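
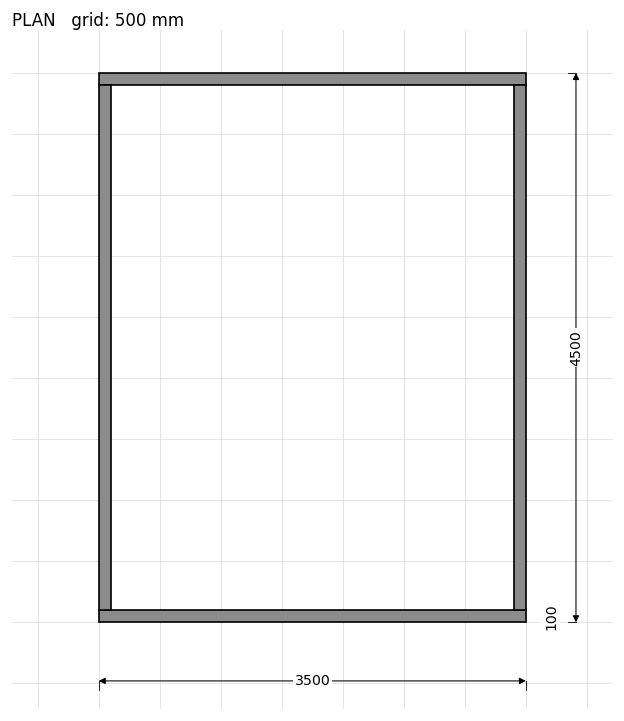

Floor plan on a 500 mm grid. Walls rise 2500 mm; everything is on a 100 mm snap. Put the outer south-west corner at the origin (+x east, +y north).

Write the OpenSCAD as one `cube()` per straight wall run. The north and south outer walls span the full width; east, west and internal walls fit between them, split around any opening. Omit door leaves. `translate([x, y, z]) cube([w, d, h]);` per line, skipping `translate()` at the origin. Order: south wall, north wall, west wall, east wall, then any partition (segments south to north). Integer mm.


cube([3500, 100, 2500]);
translate([0, 4400, 0]) cube([3500, 100, 2500]);
translate([0, 100, 0]) cube([100, 4300, 2500]);
translate([3400, 100, 0]) cube([100, 4300, 2500]);


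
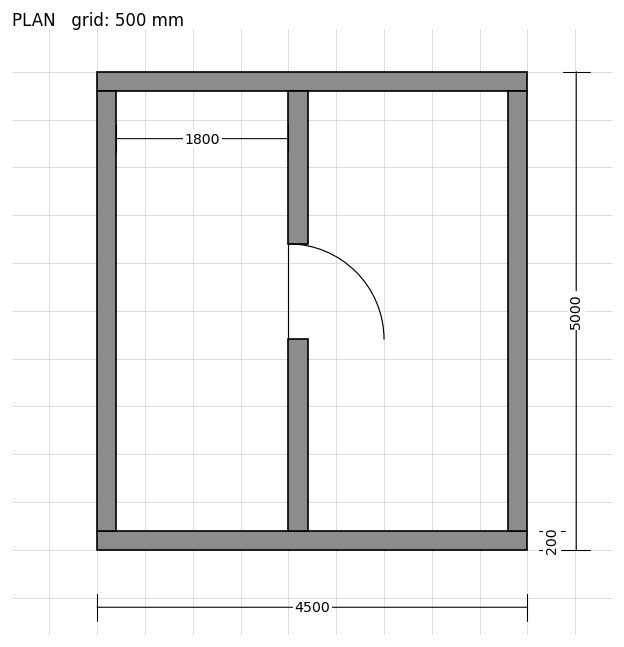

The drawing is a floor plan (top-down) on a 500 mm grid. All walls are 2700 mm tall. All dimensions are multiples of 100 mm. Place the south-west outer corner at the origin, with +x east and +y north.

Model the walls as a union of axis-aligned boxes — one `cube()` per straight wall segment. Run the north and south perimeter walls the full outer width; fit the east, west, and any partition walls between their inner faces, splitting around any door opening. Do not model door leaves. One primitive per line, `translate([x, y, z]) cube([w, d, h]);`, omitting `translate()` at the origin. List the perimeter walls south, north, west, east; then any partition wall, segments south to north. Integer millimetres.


cube([4500, 200, 2700]);
translate([0, 4800, 0]) cube([4500, 200, 2700]);
translate([0, 200, 0]) cube([200, 4600, 2700]);
translate([4300, 200, 0]) cube([200, 4600, 2700]);
translate([2000, 200, 0]) cube([200, 2000, 2700]);
translate([2000, 3200, 0]) cube([200, 1600, 2700]);


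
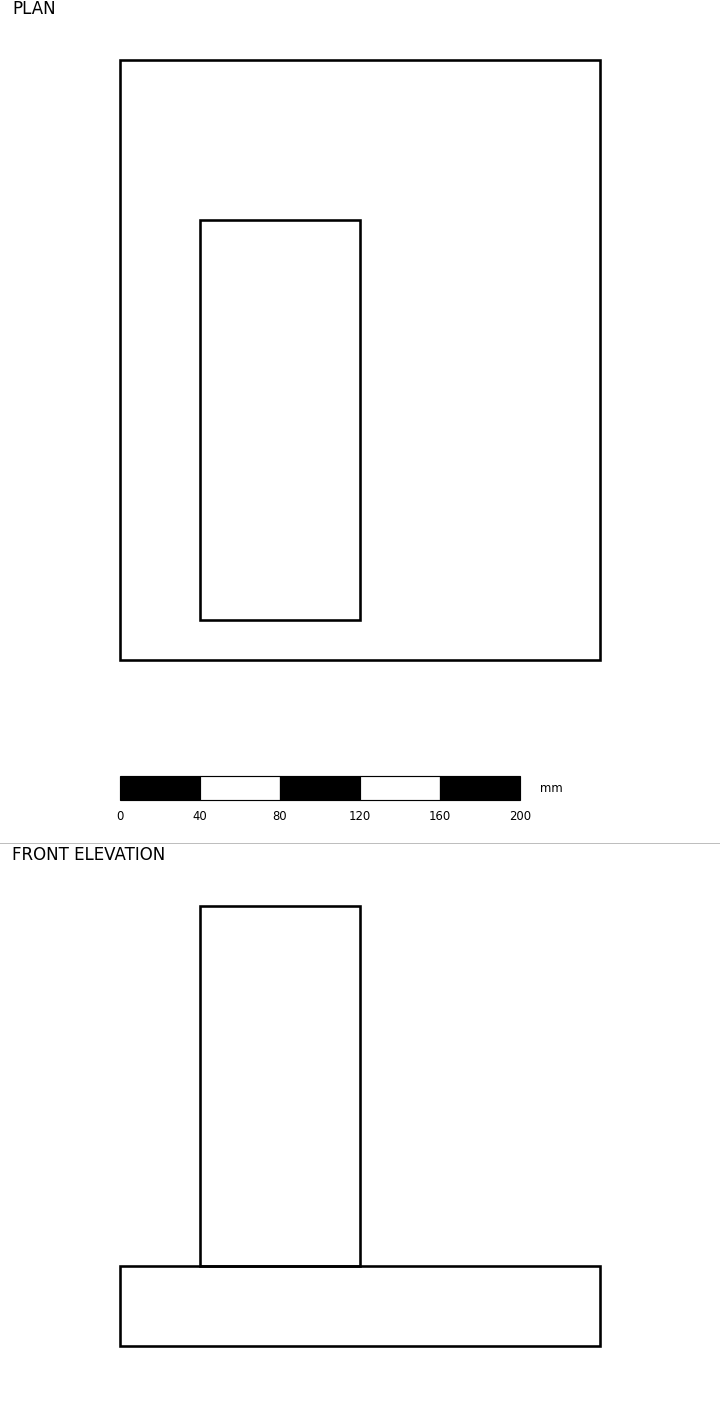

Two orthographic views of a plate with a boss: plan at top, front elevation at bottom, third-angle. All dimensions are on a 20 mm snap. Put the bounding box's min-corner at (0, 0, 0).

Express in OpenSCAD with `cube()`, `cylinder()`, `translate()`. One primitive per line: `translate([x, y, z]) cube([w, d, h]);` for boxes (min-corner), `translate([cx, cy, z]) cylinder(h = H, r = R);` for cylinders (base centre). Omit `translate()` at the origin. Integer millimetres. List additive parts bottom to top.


cube([240, 300, 40]);
translate([40, 20, 40]) cube([80, 200, 180]);


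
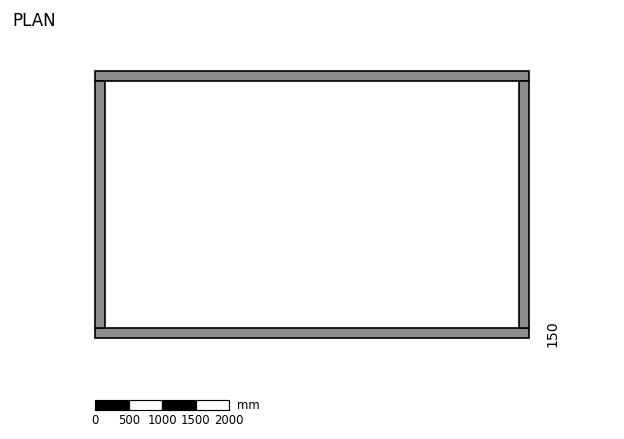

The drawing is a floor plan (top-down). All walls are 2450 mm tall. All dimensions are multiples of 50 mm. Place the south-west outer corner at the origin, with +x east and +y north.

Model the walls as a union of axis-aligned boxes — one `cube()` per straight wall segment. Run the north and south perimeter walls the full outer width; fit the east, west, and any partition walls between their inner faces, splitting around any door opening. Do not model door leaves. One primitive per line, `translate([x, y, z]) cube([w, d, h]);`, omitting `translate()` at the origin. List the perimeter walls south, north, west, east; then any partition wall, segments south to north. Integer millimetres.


cube([6500, 150, 2450]);
translate([0, 3850, 0]) cube([6500, 150, 2450]);
translate([0, 150, 0]) cube([150, 3700, 2450]);
translate([6350, 150, 0]) cube([150, 3700, 2450]);


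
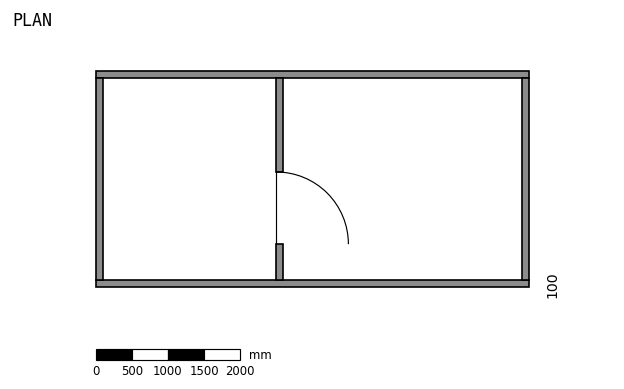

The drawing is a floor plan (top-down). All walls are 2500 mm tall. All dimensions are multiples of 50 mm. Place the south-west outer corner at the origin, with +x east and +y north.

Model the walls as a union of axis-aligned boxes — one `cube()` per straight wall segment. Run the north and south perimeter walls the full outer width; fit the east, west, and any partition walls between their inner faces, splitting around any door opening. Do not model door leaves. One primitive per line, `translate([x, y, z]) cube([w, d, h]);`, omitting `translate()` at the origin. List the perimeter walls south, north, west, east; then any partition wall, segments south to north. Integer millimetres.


cube([6000, 100, 2500]);
translate([0, 2900, 0]) cube([6000, 100, 2500]);
translate([0, 100, 0]) cube([100, 2800, 2500]);
translate([5900, 100, 0]) cube([100, 2800, 2500]);
translate([2500, 100, 0]) cube([100, 500, 2500]);
translate([2500, 1600, 0]) cube([100, 1300, 2500]);


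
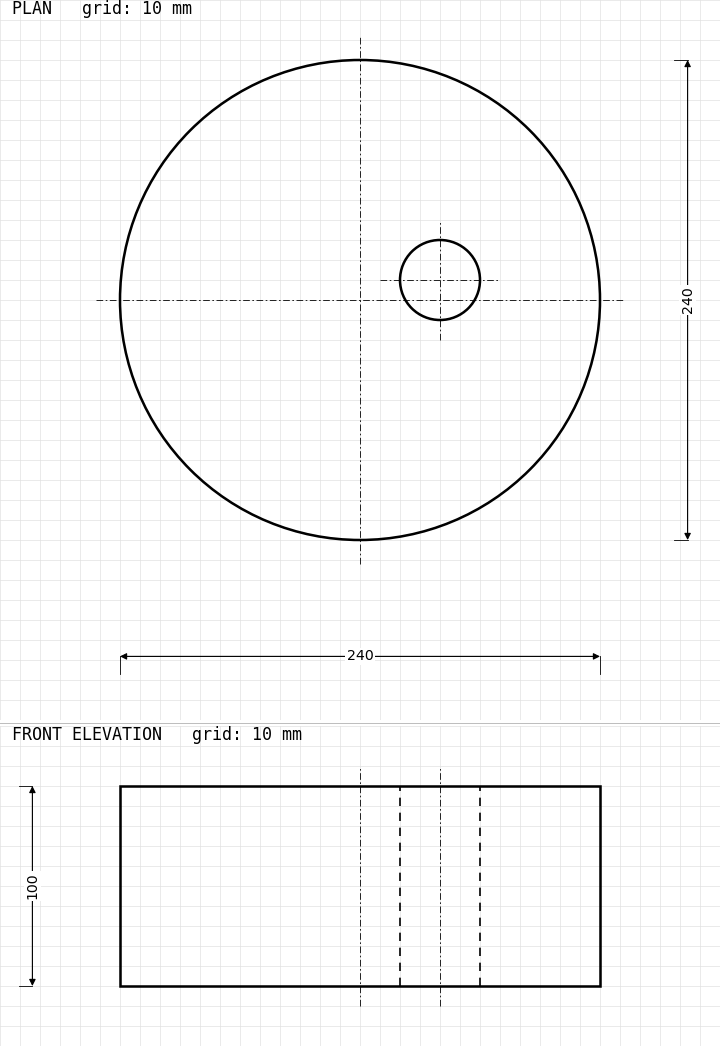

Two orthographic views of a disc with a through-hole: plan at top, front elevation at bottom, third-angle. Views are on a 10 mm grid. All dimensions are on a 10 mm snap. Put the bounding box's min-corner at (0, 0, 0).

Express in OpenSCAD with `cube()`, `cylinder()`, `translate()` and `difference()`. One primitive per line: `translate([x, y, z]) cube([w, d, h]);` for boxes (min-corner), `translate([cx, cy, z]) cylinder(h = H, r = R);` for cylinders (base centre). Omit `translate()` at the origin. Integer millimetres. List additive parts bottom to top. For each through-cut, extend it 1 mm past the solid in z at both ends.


difference() {
  translate([120, 120, 0]) cylinder(h = 100, r = 120);
  translate([160, 130, -1]) cylinder(h = 102, r = 20);
}


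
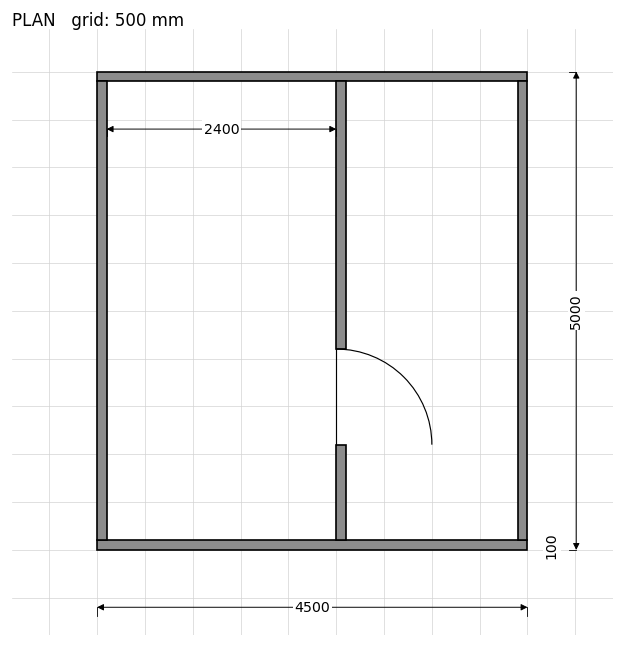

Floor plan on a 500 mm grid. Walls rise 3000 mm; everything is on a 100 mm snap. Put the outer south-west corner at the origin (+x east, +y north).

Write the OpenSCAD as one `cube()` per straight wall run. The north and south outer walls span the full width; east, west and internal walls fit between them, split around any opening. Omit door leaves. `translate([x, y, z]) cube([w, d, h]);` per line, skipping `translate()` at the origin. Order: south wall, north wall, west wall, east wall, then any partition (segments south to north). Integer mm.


cube([4500, 100, 3000]);
translate([0, 4900, 0]) cube([4500, 100, 3000]);
translate([0, 100, 0]) cube([100, 4800, 3000]);
translate([4400, 100, 0]) cube([100, 4800, 3000]);
translate([2500, 100, 0]) cube([100, 1000, 3000]);
translate([2500, 2100, 0]) cube([100, 2800, 3000]);


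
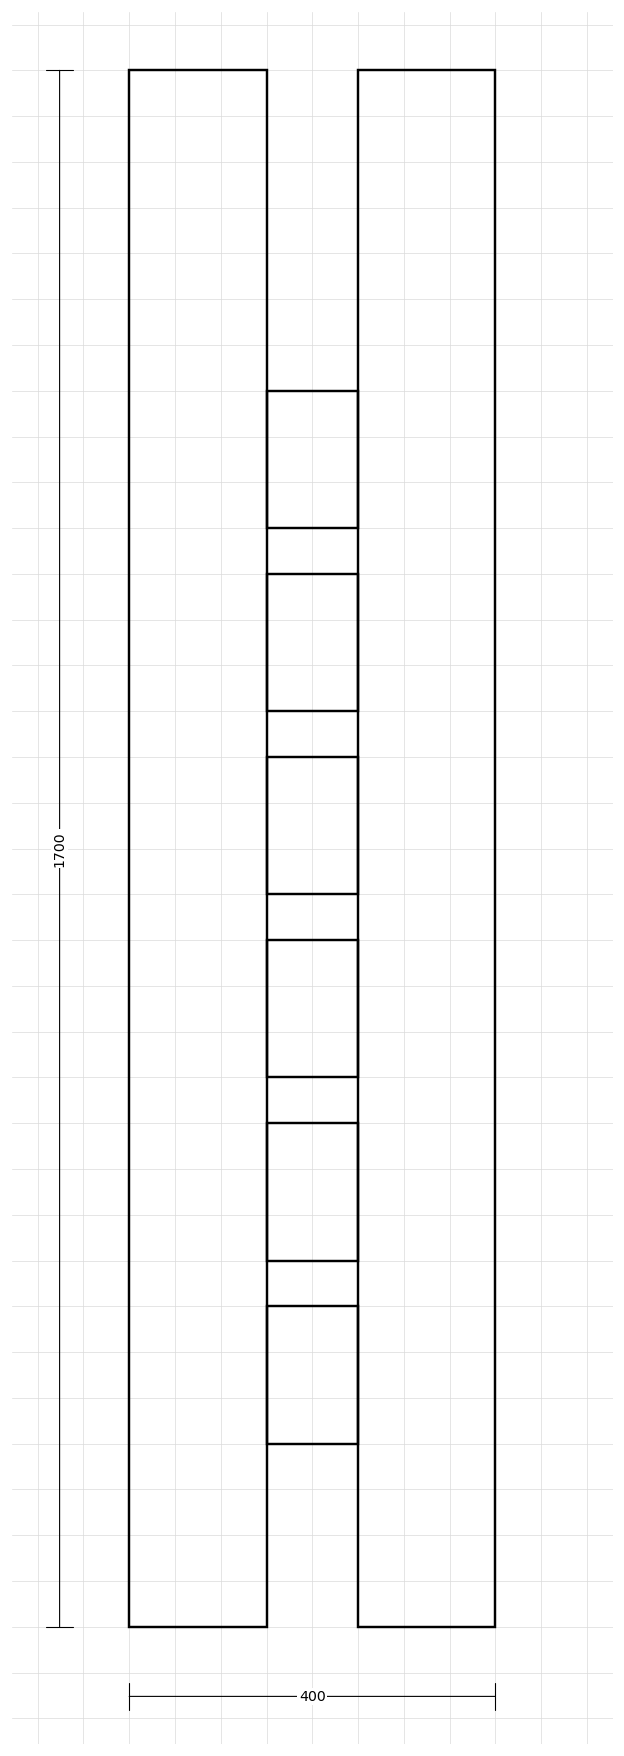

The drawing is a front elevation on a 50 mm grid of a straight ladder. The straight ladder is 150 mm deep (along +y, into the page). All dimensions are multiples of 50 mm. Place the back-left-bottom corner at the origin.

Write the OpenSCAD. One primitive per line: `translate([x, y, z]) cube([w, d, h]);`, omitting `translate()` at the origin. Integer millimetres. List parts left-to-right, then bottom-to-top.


cube([150, 150, 1700]);
translate([150, 0, 200]) cube([100, 150, 150]);
translate([150, 0, 400]) cube([100, 150, 150]);
translate([150, 0, 600]) cube([100, 150, 150]);
translate([150, 0, 800]) cube([100, 150, 150]);
translate([150, 0, 1000]) cube([100, 150, 150]);
translate([150, 0, 1200]) cube([100, 150, 150]);
translate([250, 0, 0]) cube([150, 150, 1700]);


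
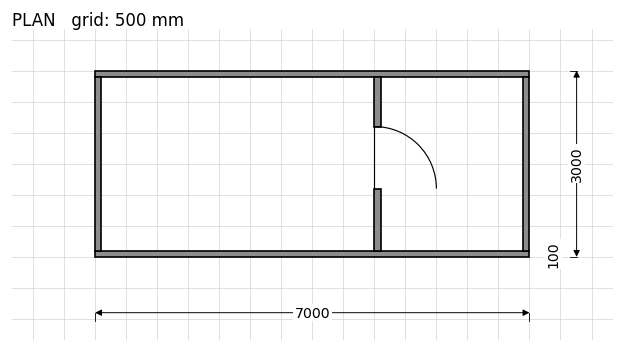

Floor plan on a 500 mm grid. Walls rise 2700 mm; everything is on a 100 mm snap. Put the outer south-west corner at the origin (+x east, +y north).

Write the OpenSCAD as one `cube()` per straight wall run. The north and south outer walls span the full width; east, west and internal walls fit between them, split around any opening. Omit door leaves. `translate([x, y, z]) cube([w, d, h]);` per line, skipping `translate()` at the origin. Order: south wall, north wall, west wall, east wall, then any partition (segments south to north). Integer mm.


cube([7000, 100, 2700]);
translate([0, 2900, 0]) cube([7000, 100, 2700]);
translate([0, 100, 0]) cube([100, 2800, 2700]);
translate([6900, 100, 0]) cube([100, 2800, 2700]);
translate([4500, 100, 0]) cube([100, 1000, 2700]);
translate([4500, 2100, 0]) cube([100, 800, 2700]);


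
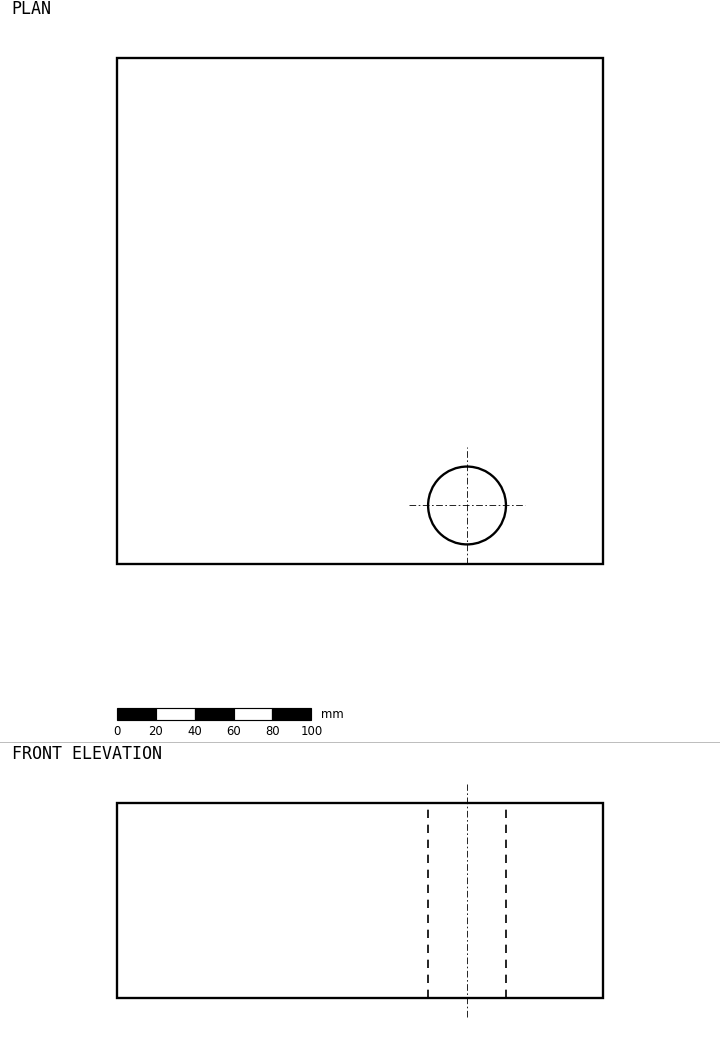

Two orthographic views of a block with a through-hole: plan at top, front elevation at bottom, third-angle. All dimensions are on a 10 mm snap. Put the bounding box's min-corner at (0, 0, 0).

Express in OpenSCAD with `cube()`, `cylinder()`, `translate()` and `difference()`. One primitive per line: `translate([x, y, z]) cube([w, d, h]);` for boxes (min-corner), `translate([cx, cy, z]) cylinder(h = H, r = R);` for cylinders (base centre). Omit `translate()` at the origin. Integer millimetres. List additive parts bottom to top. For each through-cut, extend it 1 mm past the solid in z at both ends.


difference() {
  cube([250, 260, 100]);
  translate([180, 30, -1]) cylinder(h = 102, r = 20);
}


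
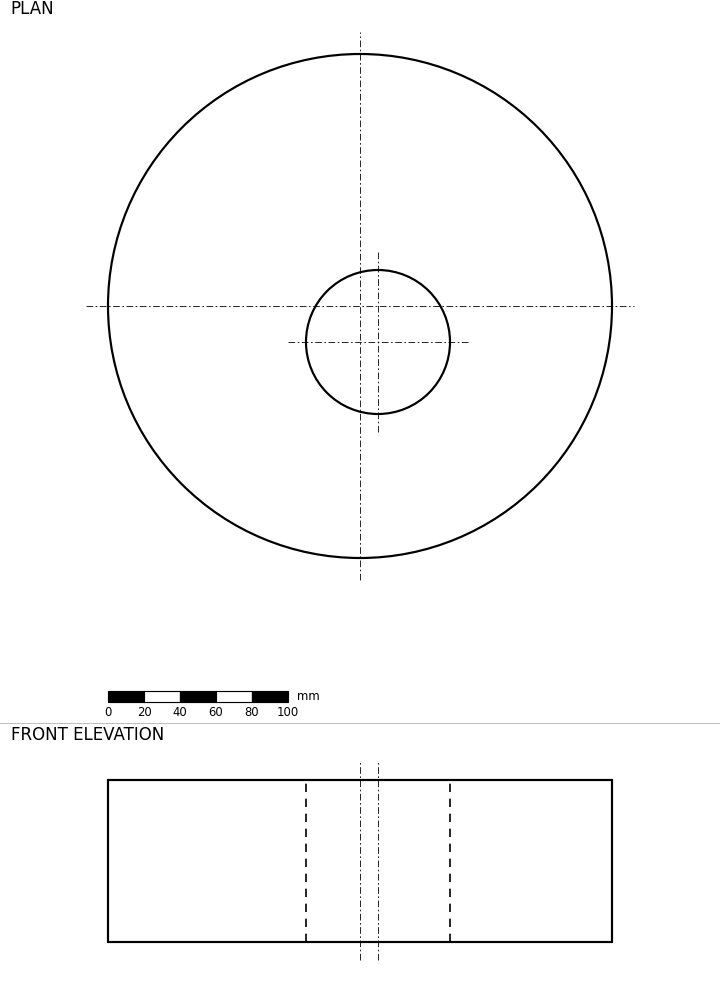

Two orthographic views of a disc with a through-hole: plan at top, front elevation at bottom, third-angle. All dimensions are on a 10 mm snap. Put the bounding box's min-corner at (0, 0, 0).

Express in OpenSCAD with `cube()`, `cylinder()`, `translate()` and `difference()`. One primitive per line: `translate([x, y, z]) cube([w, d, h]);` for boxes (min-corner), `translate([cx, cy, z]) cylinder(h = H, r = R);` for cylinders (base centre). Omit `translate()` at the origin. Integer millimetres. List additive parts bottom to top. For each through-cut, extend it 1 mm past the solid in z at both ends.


difference() {
  translate([140, 140, 0]) cylinder(h = 90, r = 140);
  translate([150, 120, -1]) cylinder(h = 92, r = 40);
}


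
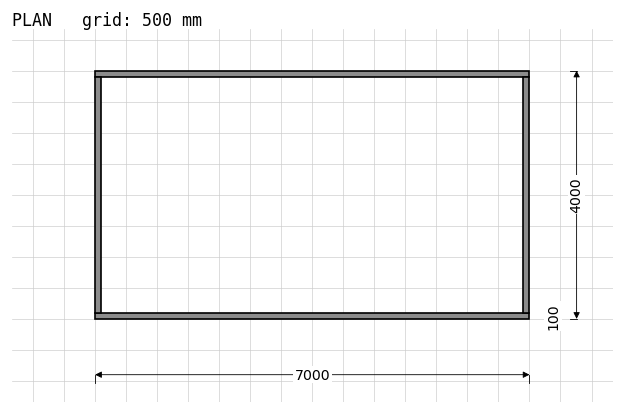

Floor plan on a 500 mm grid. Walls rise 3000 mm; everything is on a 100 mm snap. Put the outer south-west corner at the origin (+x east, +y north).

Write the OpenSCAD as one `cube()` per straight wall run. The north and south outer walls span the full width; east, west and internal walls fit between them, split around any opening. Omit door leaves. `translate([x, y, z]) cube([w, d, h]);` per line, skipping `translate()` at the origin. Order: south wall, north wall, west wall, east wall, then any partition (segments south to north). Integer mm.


cube([7000, 100, 3000]);
translate([0, 3900, 0]) cube([7000, 100, 3000]);
translate([0, 100, 0]) cube([100, 3800, 3000]);
translate([6900, 100, 0]) cube([100, 3800, 3000]);


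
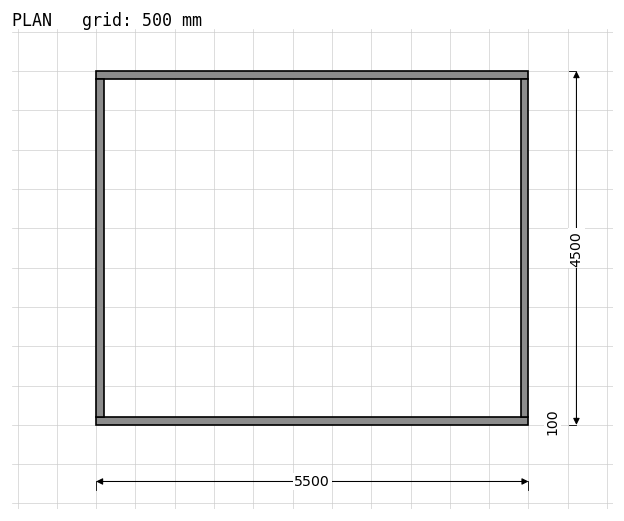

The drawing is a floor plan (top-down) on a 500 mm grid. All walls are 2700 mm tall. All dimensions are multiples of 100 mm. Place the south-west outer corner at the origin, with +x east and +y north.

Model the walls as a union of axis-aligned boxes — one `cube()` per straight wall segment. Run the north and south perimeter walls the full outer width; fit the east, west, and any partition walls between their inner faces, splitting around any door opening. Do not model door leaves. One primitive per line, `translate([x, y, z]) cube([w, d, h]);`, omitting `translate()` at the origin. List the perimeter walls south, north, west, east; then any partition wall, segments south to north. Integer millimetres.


cube([5500, 100, 2700]);
translate([0, 4400, 0]) cube([5500, 100, 2700]);
translate([0, 100, 0]) cube([100, 4300, 2700]);
translate([5400, 100, 0]) cube([100, 4300, 2700]);


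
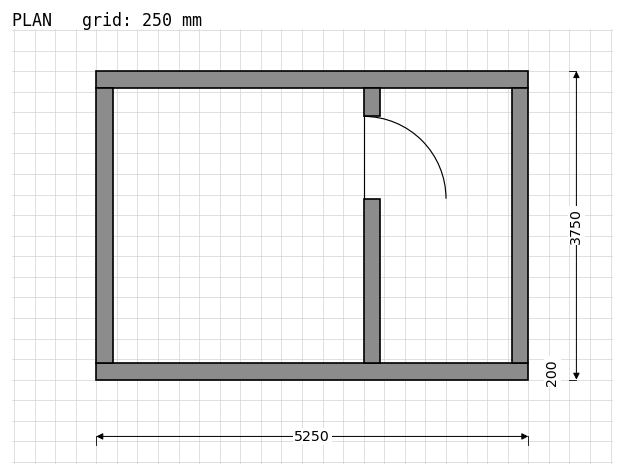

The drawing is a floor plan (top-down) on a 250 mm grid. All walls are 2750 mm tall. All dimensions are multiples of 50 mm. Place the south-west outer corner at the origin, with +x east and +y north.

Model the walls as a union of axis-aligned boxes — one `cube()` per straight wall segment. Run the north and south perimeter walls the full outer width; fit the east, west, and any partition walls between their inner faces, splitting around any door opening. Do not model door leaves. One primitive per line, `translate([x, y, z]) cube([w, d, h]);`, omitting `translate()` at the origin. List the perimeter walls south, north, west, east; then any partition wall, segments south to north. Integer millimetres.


cube([5250, 200, 2750]);
translate([0, 3550, 0]) cube([5250, 200, 2750]);
translate([0, 200, 0]) cube([200, 3350, 2750]);
translate([5050, 200, 0]) cube([200, 3350, 2750]);
translate([3250, 200, 0]) cube([200, 2000, 2750]);
translate([3250, 3200, 0]) cube([200, 350, 2750]);


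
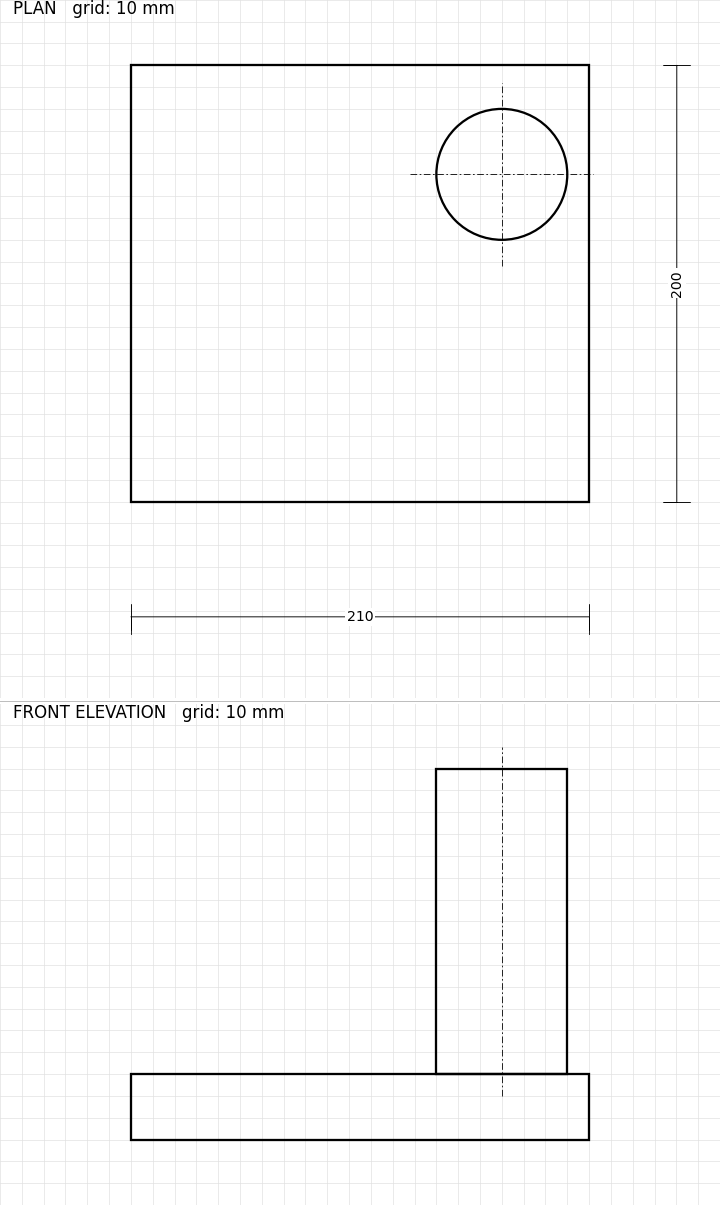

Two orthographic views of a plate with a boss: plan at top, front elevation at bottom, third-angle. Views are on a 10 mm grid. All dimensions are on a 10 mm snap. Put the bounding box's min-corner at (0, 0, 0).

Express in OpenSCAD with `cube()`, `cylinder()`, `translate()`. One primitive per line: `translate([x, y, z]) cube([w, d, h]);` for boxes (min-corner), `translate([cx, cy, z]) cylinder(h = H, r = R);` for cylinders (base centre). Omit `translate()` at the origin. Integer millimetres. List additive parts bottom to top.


cube([210, 200, 30]);
translate([170, 150, 30]) cylinder(h = 140, r = 30);


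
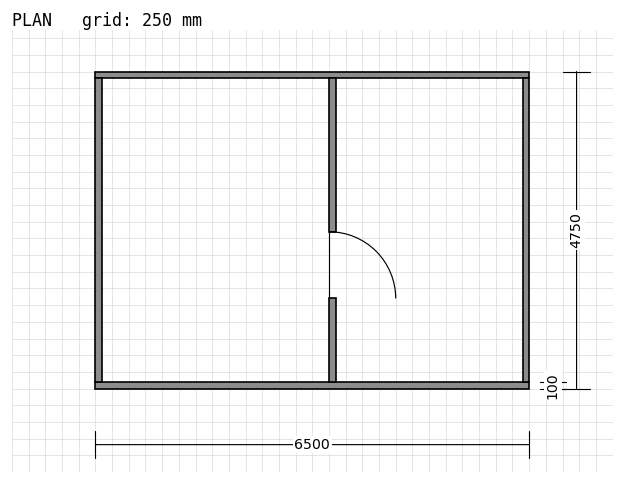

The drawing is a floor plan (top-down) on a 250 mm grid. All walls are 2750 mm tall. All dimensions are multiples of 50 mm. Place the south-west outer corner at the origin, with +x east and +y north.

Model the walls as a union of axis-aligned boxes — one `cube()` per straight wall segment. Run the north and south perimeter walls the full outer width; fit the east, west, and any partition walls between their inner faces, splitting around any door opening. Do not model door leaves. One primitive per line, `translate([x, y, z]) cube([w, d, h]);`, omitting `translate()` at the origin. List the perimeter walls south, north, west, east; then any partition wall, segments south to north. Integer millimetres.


cube([6500, 100, 2750]);
translate([0, 4650, 0]) cube([6500, 100, 2750]);
translate([0, 100, 0]) cube([100, 4550, 2750]);
translate([6400, 100, 0]) cube([100, 4550, 2750]);
translate([3500, 100, 0]) cube([100, 1250, 2750]);
translate([3500, 2350, 0]) cube([100, 2300, 2750]);


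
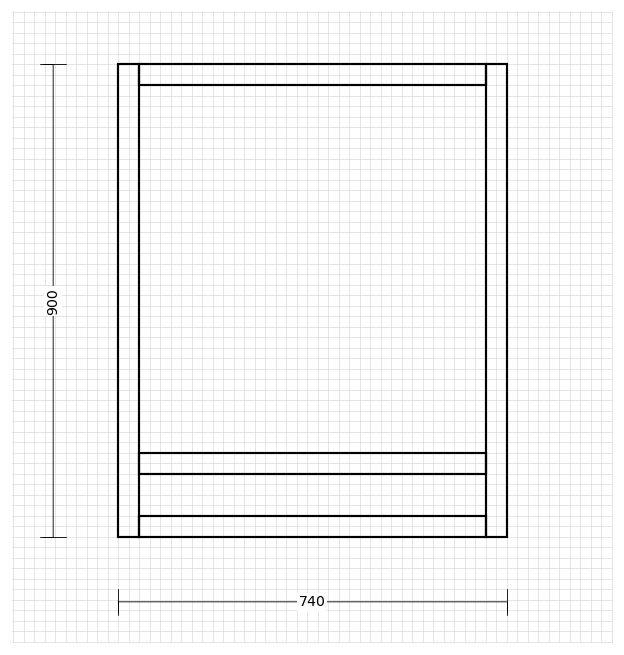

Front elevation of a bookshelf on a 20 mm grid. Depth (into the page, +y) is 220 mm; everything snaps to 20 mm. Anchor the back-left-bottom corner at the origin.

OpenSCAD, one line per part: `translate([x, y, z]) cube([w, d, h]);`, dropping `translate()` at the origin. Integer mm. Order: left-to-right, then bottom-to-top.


cube([40, 220, 900]);
translate([40, 0, 0]) cube([660, 220, 40]);
translate([40, 0, 120]) cube([660, 220, 40]);
translate([40, 0, 860]) cube([660, 220, 40]);
translate([700, 0, 0]) cube([40, 220, 900]);


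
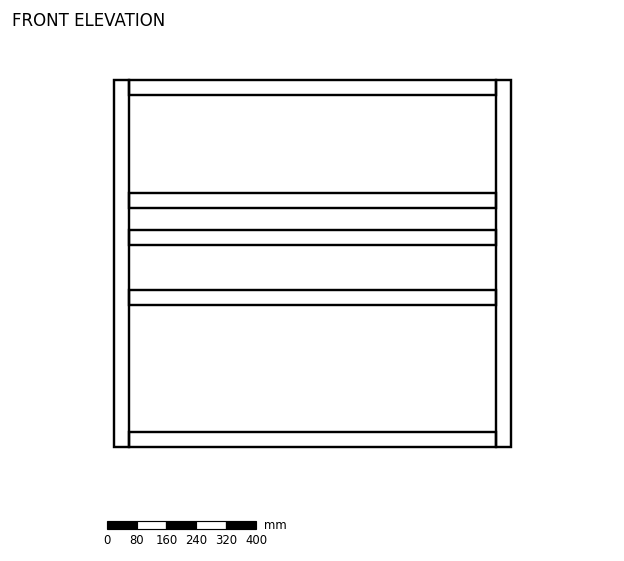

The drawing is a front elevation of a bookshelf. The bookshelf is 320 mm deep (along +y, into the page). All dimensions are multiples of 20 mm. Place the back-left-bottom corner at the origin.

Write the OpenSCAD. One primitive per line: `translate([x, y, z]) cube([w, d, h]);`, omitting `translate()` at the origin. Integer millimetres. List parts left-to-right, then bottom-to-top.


cube([40, 320, 980]);
translate([40, 0, 0]) cube([980, 320, 40]);
translate([40, 0, 380]) cube([980, 320, 40]);
translate([40, 0, 540]) cube([980, 320, 40]);
translate([40, 0, 640]) cube([980, 320, 40]);
translate([40, 0, 940]) cube([980, 320, 40]);
translate([1020, 0, 0]) cube([40, 320, 980]);


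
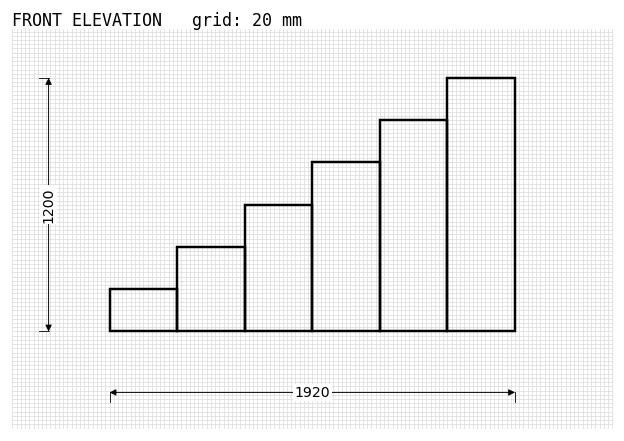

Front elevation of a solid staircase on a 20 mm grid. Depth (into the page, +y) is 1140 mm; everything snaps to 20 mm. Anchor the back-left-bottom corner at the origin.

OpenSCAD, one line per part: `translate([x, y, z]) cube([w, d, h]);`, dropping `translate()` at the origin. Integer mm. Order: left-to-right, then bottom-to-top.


cube([320, 1140, 200]);
translate([320, 0, 0]) cube([320, 1140, 400]);
translate([640, 0, 0]) cube([320, 1140, 600]);
translate([960, 0, 0]) cube([320, 1140, 800]);
translate([1280, 0, 0]) cube([320, 1140, 1000]);
translate([1600, 0, 0]) cube([320, 1140, 1200]);


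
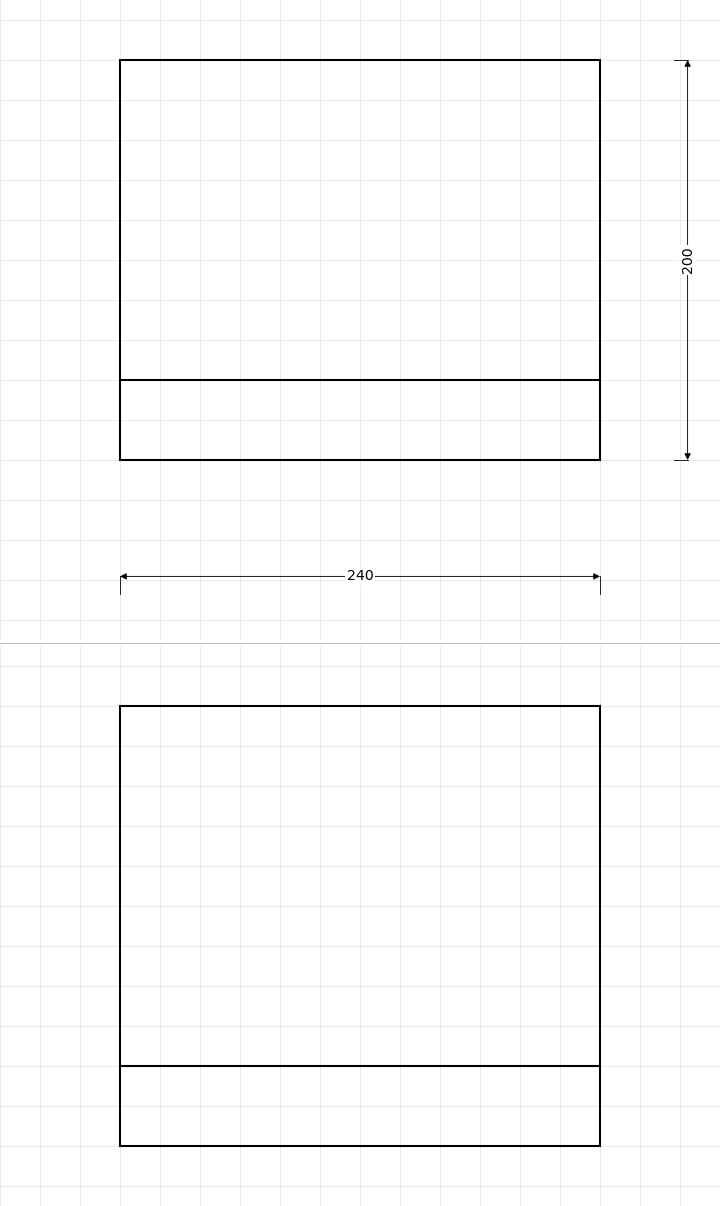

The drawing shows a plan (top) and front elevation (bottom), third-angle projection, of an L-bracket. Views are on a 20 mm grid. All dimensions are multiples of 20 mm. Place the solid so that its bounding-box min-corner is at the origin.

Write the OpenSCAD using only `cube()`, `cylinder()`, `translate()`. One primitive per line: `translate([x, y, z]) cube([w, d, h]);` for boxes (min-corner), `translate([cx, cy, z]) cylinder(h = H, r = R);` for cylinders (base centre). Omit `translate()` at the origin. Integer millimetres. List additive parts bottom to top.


cube([240, 200, 40]);
translate([0, 0, 40]) cube([240, 40, 180]);


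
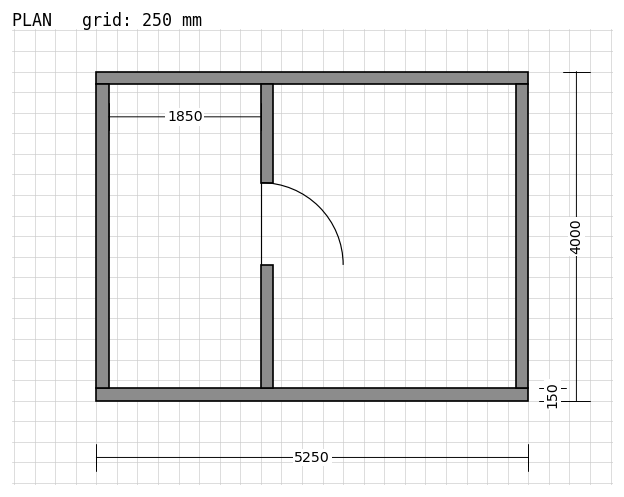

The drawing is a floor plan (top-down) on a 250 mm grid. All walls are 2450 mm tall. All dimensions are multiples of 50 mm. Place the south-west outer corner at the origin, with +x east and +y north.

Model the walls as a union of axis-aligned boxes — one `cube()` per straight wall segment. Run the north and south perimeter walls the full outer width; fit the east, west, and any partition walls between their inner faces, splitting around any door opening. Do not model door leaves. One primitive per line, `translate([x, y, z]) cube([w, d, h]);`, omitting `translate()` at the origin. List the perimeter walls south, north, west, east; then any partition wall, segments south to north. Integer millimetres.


cube([5250, 150, 2450]);
translate([0, 3850, 0]) cube([5250, 150, 2450]);
translate([0, 150, 0]) cube([150, 3700, 2450]);
translate([5100, 150, 0]) cube([150, 3700, 2450]);
translate([2000, 150, 0]) cube([150, 1500, 2450]);
translate([2000, 2650, 0]) cube([150, 1200, 2450]);


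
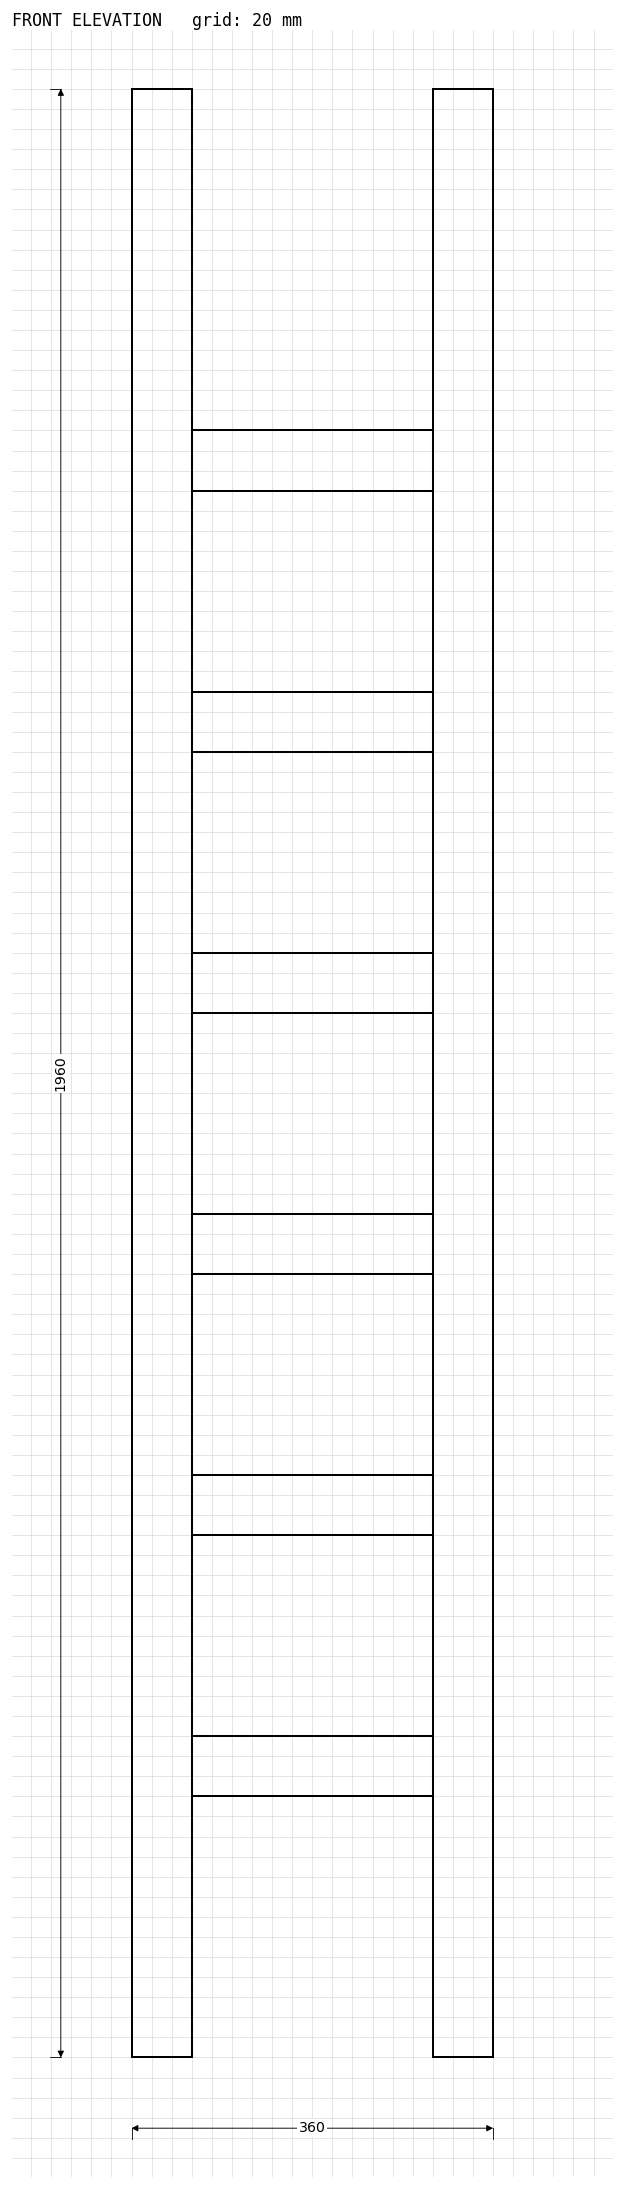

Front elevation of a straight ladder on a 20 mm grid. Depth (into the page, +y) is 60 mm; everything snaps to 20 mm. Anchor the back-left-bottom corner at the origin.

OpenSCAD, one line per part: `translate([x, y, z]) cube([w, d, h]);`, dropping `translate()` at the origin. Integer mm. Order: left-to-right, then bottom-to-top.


cube([60, 60, 1960]);
translate([60, 0, 260]) cube([240, 60, 60]);
translate([60, 0, 520]) cube([240, 60, 60]);
translate([60, 0, 780]) cube([240, 60, 60]);
translate([60, 0, 1040]) cube([240, 60, 60]);
translate([60, 0, 1300]) cube([240, 60, 60]);
translate([60, 0, 1560]) cube([240, 60, 60]);
translate([300, 0, 0]) cube([60, 60, 1960]);


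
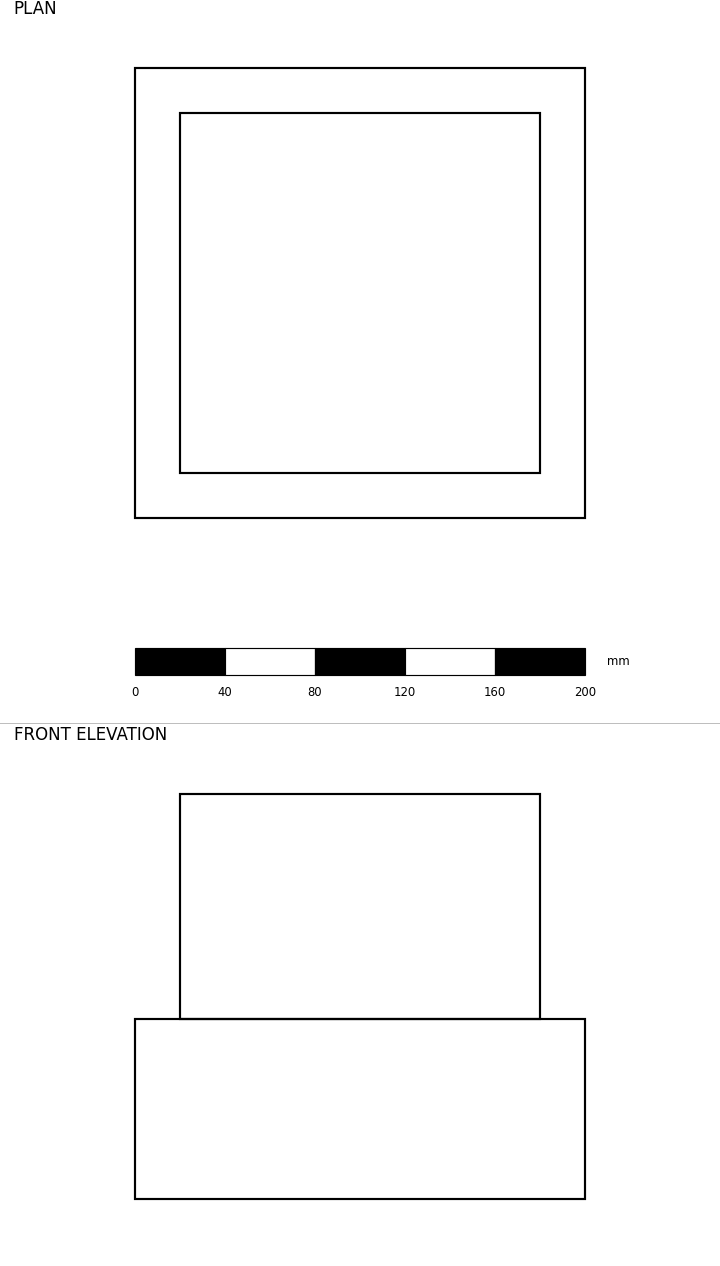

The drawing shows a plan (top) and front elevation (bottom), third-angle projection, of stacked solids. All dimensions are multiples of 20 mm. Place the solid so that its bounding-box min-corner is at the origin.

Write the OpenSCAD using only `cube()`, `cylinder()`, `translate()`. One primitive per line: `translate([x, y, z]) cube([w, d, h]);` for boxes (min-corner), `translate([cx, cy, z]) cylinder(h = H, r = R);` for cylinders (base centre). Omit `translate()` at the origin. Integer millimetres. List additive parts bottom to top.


cube([200, 200, 80]);
translate([20, 20, 80]) cube([160, 160, 100]);


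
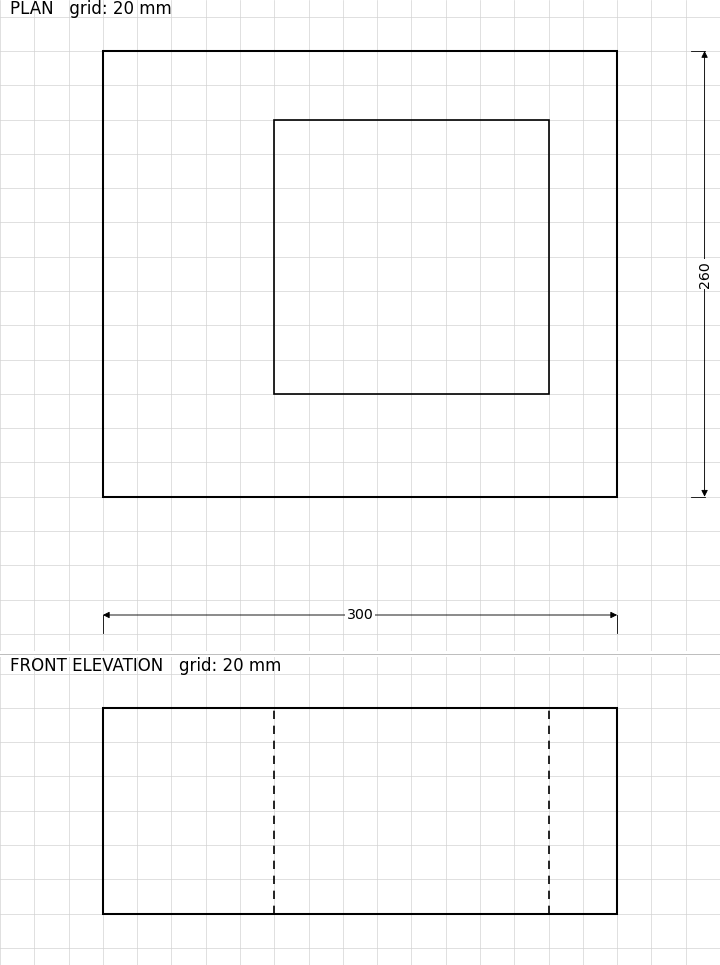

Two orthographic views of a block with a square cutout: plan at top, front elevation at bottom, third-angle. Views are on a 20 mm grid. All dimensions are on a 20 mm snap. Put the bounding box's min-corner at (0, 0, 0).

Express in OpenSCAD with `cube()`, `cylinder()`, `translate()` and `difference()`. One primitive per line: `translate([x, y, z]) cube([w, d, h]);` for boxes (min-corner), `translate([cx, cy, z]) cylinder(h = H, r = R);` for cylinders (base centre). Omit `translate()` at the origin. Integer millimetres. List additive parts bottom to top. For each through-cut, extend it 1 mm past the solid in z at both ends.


difference() {
  cube([300, 260, 120]);
  translate([100, 60, -1]) cube([160, 160, 122]);
}


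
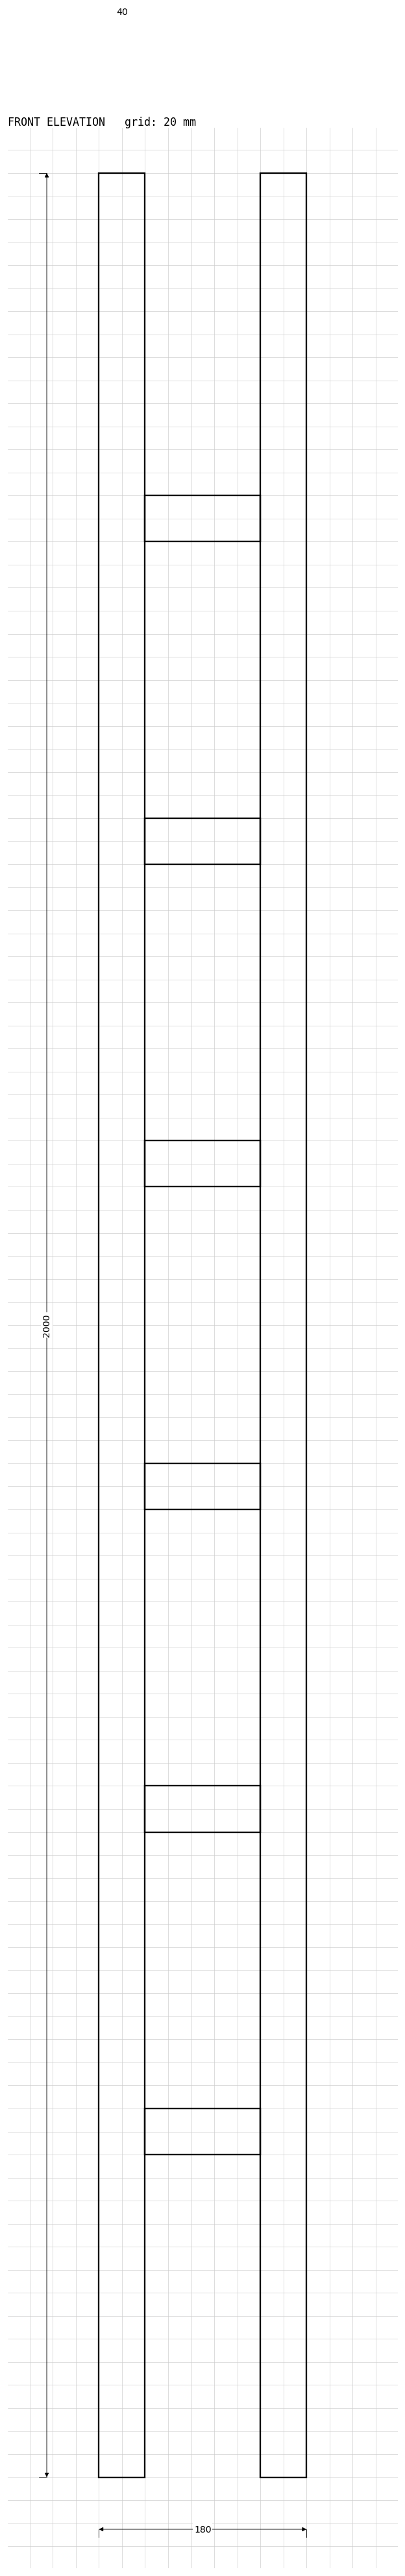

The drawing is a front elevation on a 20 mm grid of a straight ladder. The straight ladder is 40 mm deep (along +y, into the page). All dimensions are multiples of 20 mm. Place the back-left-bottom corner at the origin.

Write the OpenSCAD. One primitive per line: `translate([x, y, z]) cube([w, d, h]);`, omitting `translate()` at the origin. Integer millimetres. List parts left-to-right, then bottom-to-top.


cube([40, 40, 2000]);
translate([40, 0, 280]) cube([100, 40, 40]);
translate([40, 0, 560]) cube([100, 40, 40]);
translate([40, 0, 840]) cube([100, 40, 40]);
translate([40, 0, 1120]) cube([100, 40, 40]);
translate([40, 0, 1400]) cube([100, 40, 40]);
translate([40, 0, 1680]) cube([100, 40, 40]);
translate([140, 0, 0]) cube([40, 40, 2000]);


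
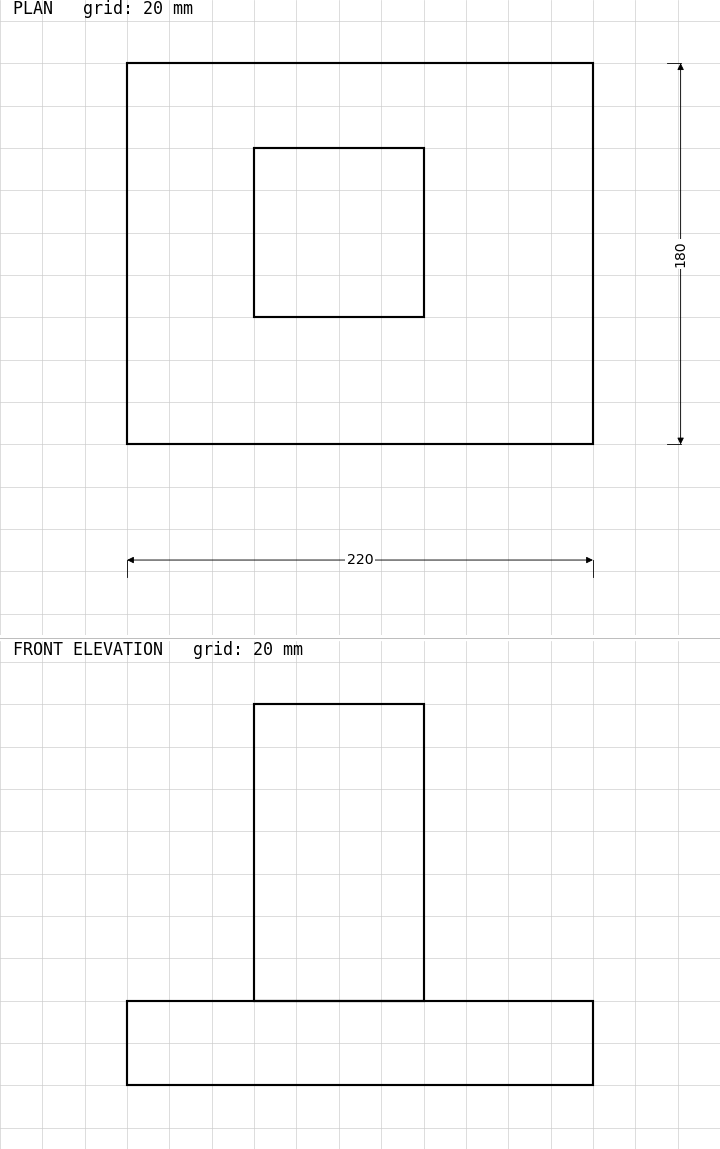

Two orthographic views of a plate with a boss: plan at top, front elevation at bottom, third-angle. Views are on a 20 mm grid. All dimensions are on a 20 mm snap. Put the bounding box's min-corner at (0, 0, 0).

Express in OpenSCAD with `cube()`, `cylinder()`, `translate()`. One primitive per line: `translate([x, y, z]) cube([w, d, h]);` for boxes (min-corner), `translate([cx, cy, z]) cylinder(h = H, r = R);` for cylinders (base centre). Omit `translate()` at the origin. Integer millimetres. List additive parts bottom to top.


cube([220, 180, 40]);
translate([60, 60, 40]) cube([80, 80, 140]);


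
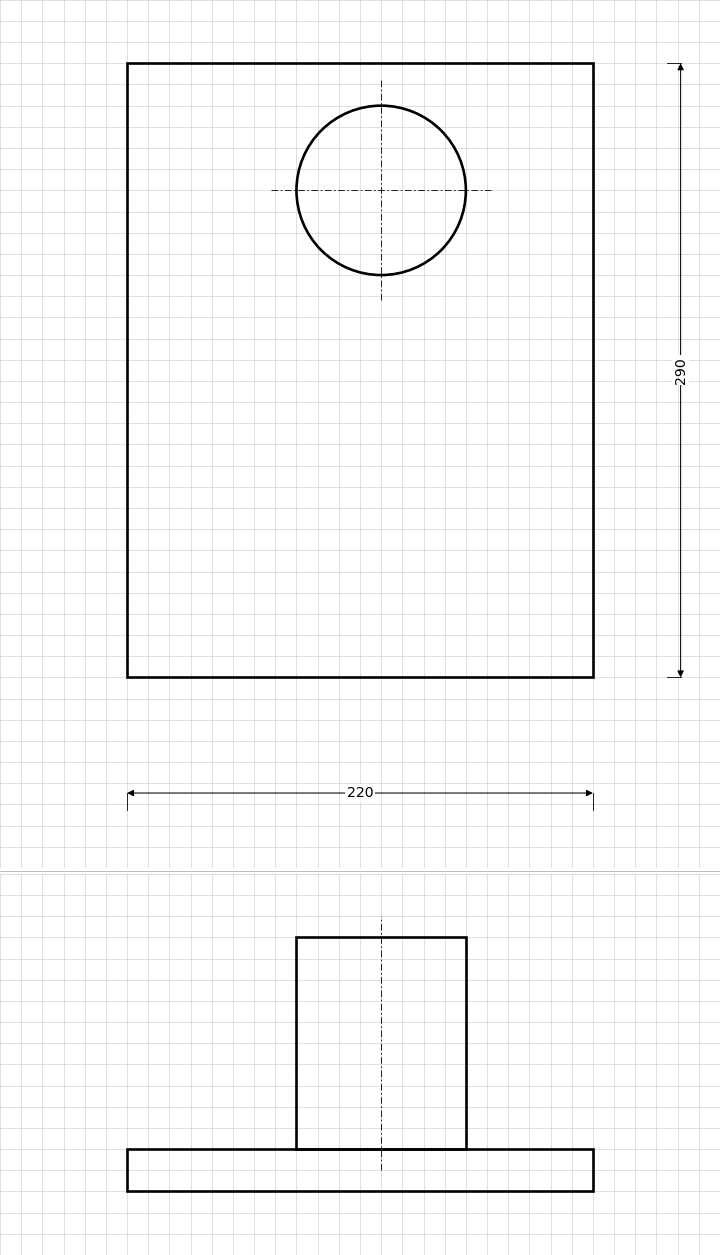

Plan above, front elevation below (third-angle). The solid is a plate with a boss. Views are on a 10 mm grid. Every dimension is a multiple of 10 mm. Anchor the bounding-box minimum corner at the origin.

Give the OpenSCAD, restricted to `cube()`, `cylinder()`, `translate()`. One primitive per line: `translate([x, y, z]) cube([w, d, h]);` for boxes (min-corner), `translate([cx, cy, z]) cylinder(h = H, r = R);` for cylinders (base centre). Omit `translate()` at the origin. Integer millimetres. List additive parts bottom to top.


cube([220, 290, 20]);
translate([120, 230, 20]) cylinder(h = 100, r = 40);


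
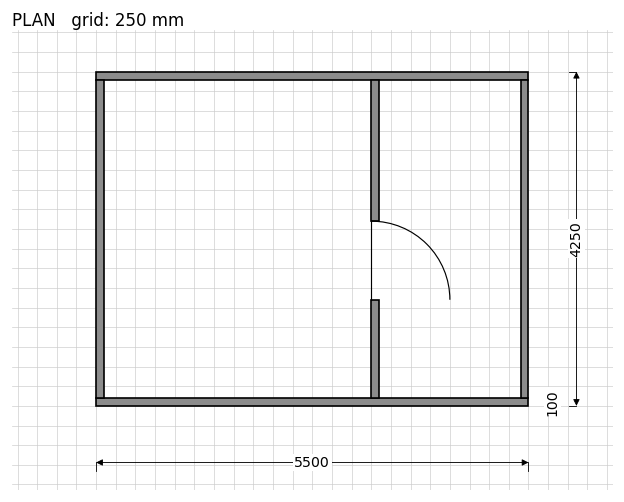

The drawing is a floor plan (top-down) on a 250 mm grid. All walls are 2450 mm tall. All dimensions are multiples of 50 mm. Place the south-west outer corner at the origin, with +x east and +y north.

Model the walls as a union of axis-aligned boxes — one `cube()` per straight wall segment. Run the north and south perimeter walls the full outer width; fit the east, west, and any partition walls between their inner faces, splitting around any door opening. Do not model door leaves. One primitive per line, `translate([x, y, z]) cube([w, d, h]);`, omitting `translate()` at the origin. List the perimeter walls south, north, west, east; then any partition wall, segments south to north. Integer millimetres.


cube([5500, 100, 2450]);
translate([0, 4150, 0]) cube([5500, 100, 2450]);
translate([0, 100, 0]) cube([100, 4050, 2450]);
translate([5400, 100, 0]) cube([100, 4050, 2450]);
translate([3500, 100, 0]) cube([100, 1250, 2450]);
translate([3500, 2350, 0]) cube([100, 1800, 2450]);


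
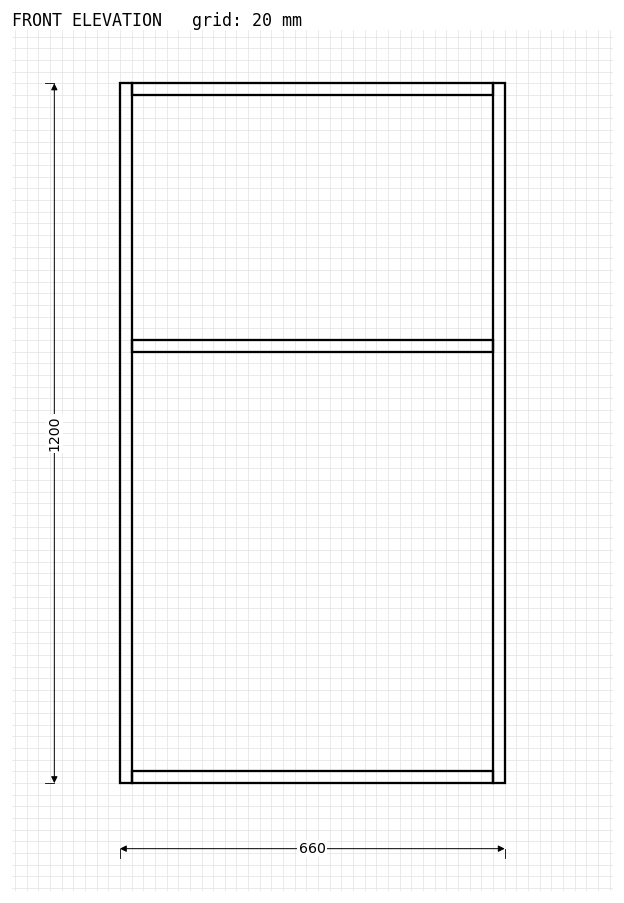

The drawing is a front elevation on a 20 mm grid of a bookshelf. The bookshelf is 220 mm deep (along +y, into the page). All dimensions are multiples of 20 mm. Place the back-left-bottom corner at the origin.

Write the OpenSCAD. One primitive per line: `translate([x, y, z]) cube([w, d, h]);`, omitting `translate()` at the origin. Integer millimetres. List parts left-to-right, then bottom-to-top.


cube([20, 220, 1200]);
translate([20, 0, 0]) cube([620, 220, 20]);
translate([20, 0, 740]) cube([620, 220, 20]);
translate([20, 0, 1180]) cube([620, 220, 20]);
translate([640, 0, 0]) cube([20, 220, 1200]);


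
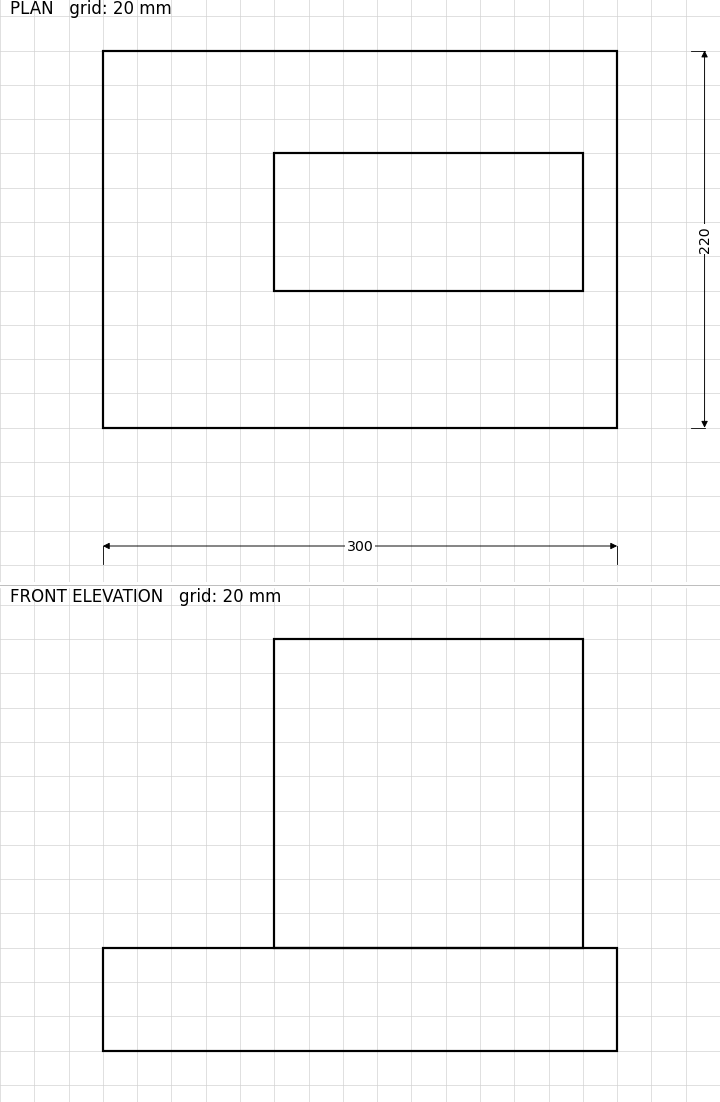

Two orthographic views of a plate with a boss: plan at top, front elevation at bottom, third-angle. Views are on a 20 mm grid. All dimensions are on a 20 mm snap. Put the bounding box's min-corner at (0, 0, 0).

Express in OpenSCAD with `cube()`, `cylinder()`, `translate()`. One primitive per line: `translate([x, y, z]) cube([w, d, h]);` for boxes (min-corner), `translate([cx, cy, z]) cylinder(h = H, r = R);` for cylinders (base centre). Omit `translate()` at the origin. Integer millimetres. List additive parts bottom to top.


cube([300, 220, 60]);
translate([100, 80, 60]) cube([180, 80, 180]);


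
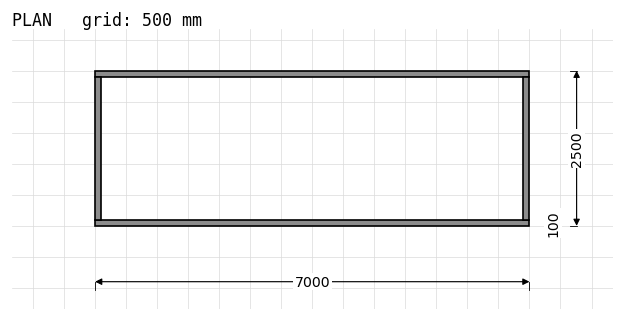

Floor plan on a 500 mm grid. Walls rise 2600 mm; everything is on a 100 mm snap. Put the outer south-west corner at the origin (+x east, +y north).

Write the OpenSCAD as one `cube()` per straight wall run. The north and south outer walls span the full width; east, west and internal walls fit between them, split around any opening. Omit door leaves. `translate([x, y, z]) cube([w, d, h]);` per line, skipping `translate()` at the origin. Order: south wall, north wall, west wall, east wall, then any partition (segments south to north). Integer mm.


cube([7000, 100, 2600]);
translate([0, 2400, 0]) cube([7000, 100, 2600]);
translate([0, 100, 0]) cube([100, 2300, 2600]);
translate([6900, 100, 0]) cube([100, 2300, 2600]);


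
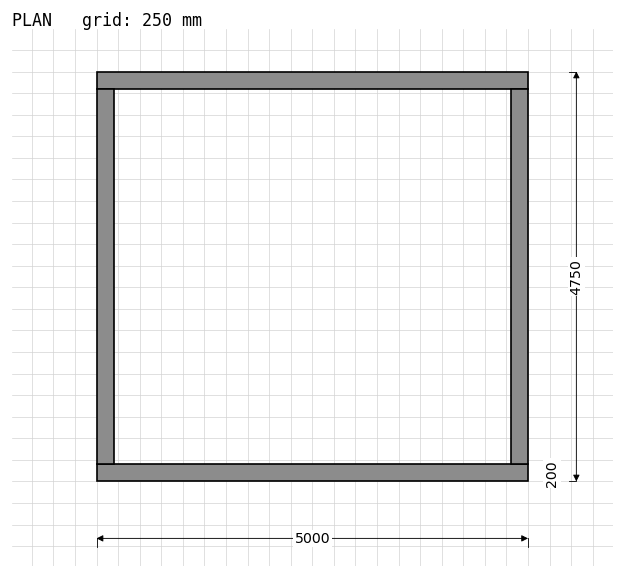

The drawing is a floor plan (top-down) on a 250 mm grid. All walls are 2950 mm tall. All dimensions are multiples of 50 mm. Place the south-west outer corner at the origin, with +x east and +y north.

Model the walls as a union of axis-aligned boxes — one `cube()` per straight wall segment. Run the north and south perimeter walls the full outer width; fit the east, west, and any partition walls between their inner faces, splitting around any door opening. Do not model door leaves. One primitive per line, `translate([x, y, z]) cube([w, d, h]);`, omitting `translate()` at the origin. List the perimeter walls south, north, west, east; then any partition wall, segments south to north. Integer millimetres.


cube([5000, 200, 2950]);
translate([0, 4550, 0]) cube([5000, 200, 2950]);
translate([0, 200, 0]) cube([200, 4350, 2950]);
translate([4800, 200, 0]) cube([200, 4350, 2950]);


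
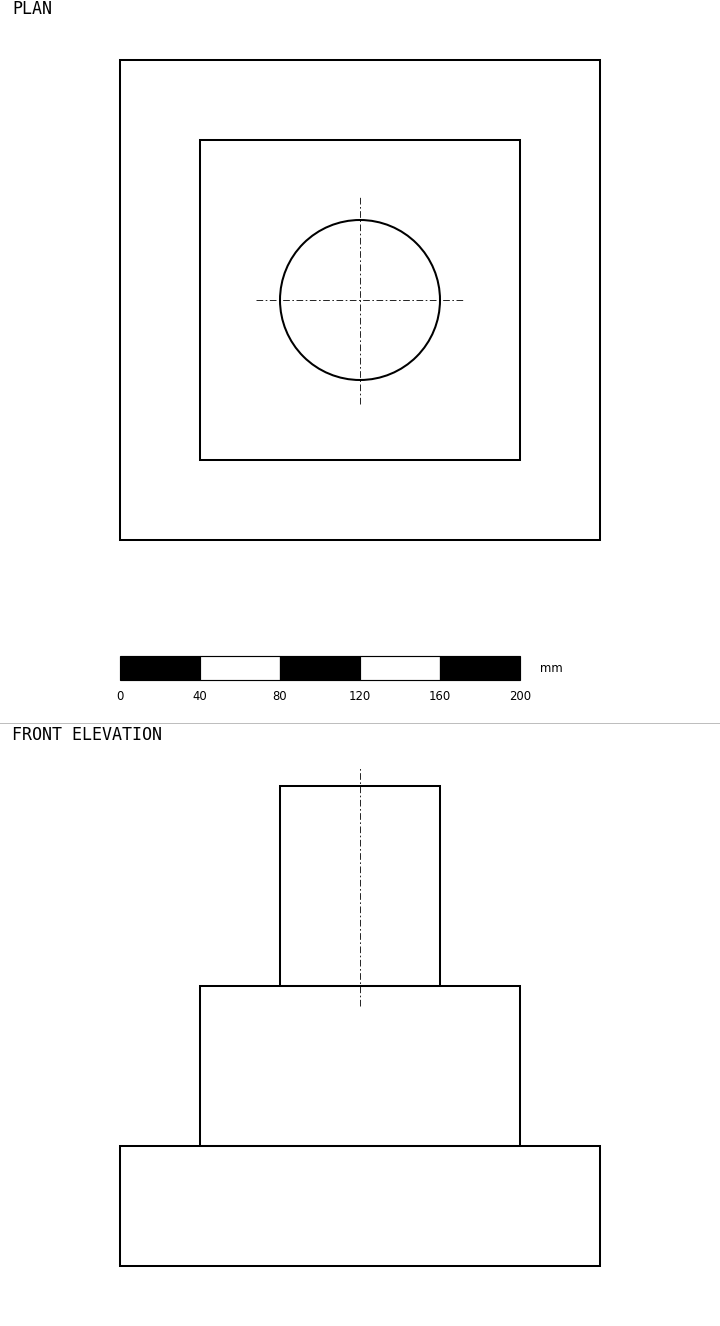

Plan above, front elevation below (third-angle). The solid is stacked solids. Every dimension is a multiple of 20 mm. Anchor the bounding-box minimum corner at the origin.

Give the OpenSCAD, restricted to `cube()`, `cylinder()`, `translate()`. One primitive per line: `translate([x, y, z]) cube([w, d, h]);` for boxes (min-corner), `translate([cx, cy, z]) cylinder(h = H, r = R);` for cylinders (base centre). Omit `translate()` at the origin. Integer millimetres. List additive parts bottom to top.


cube([240, 240, 60]);
translate([40, 40, 60]) cube([160, 160, 80]);
translate([120, 120, 140]) cylinder(h = 100, r = 40);


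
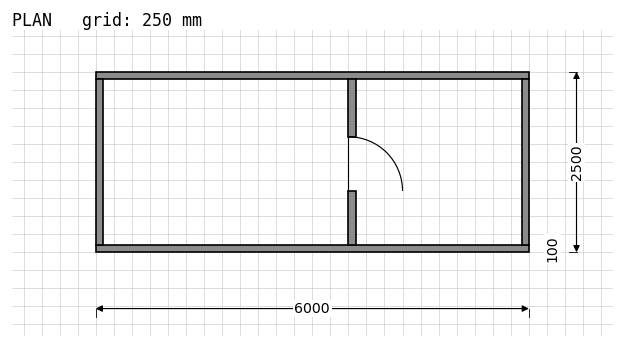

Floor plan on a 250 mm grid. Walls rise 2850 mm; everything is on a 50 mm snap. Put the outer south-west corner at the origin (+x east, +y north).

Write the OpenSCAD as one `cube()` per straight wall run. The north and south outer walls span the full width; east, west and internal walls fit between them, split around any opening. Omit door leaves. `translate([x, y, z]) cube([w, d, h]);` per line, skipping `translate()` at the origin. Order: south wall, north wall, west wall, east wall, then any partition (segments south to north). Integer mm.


cube([6000, 100, 2850]);
translate([0, 2400, 0]) cube([6000, 100, 2850]);
translate([0, 100, 0]) cube([100, 2300, 2850]);
translate([5900, 100, 0]) cube([100, 2300, 2850]);
translate([3500, 100, 0]) cube([100, 750, 2850]);
translate([3500, 1600, 0]) cube([100, 800, 2850]);


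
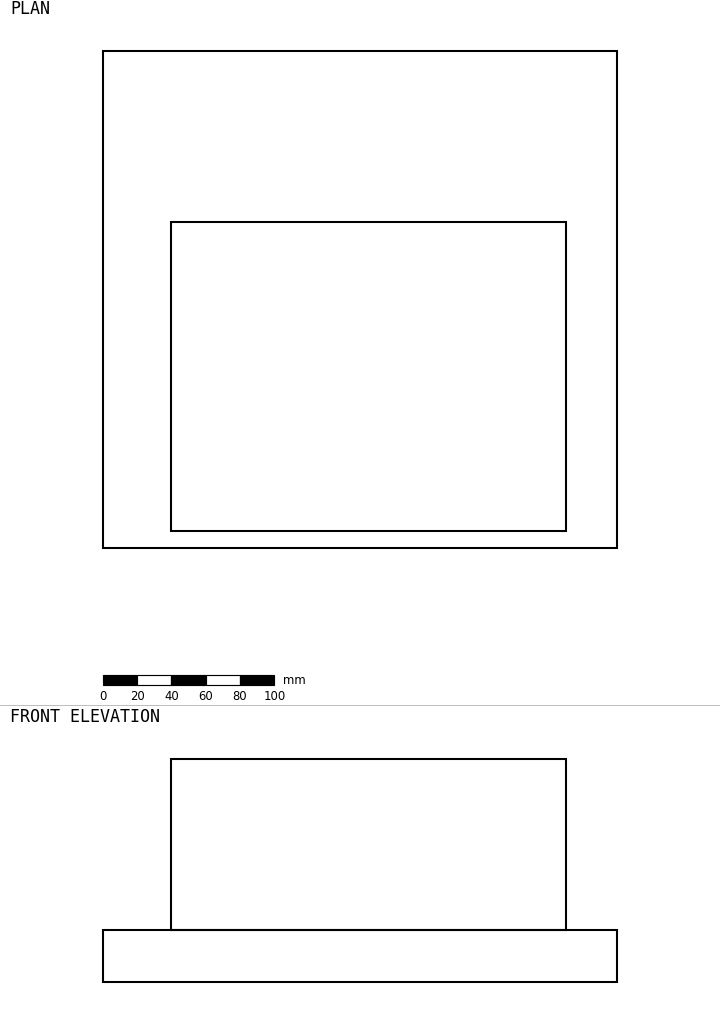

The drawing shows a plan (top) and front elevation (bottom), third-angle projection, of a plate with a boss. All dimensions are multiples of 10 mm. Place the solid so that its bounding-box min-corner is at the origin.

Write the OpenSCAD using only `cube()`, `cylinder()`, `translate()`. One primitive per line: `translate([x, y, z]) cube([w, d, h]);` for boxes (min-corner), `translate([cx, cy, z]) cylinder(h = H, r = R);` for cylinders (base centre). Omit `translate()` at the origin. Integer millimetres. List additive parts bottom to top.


cube([300, 290, 30]);
translate([40, 10, 30]) cube([230, 180, 100]);


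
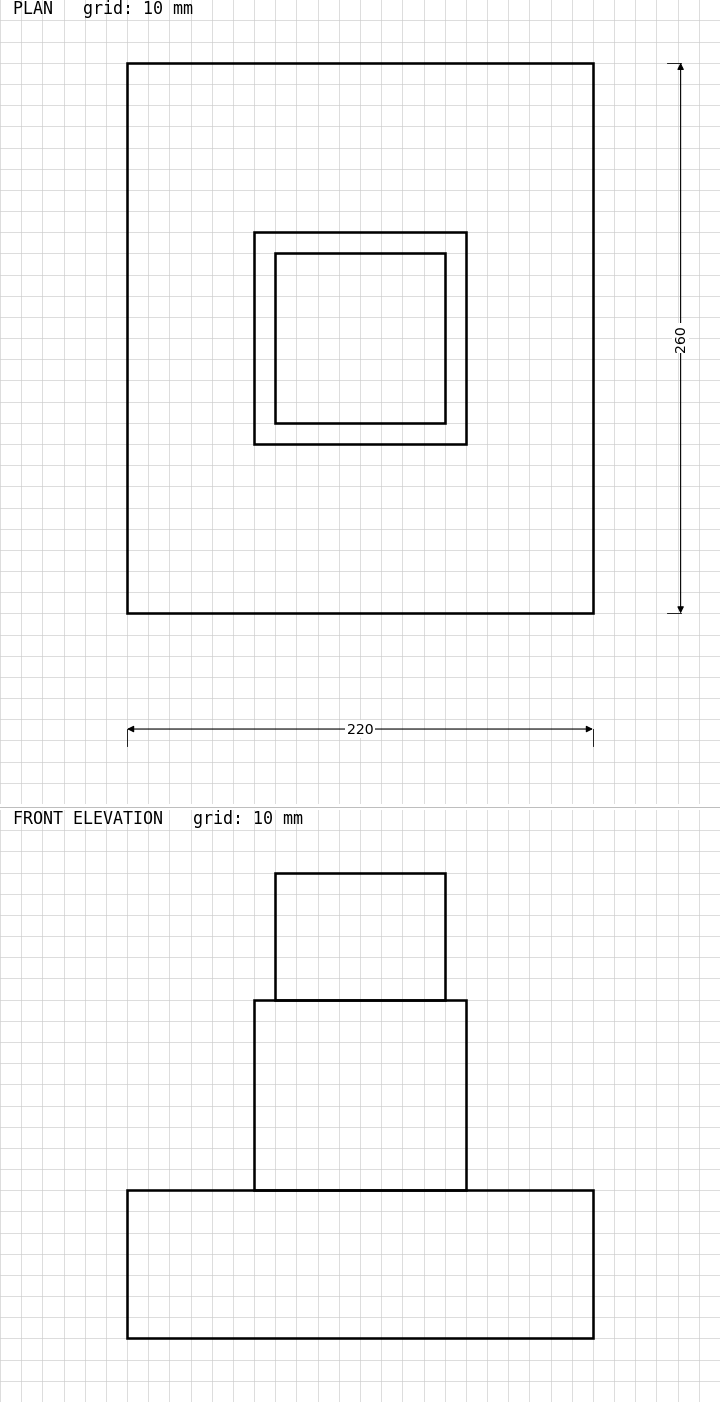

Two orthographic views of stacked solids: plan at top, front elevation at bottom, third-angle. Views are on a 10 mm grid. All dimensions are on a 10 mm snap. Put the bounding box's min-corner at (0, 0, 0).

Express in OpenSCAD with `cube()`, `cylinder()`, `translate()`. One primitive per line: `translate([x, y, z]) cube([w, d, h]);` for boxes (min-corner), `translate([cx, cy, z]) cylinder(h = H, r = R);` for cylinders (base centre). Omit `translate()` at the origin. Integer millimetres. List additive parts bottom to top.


cube([220, 260, 70]);
translate([60, 80, 70]) cube([100, 100, 90]);
translate([70, 90, 160]) cube([80, 80, 60]);
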